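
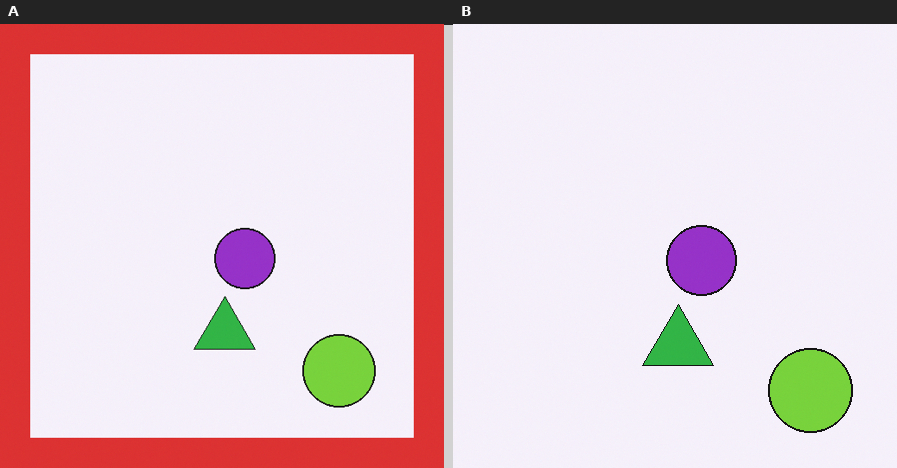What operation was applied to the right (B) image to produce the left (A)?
This is the original image framed with a red border.

A solid red frame runs around the edge of the left (A) image, with the content slightly shrunk inside it.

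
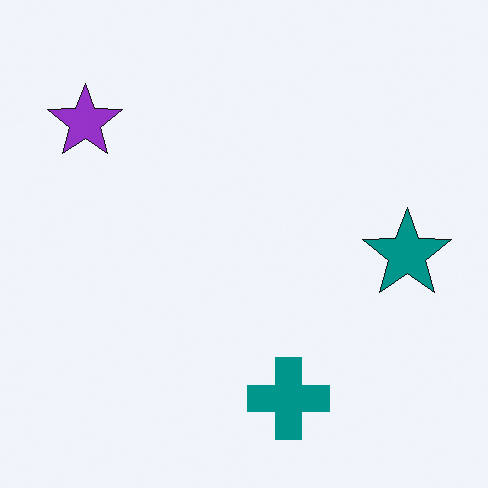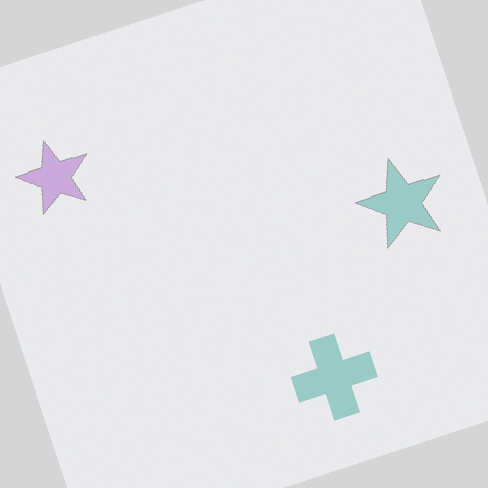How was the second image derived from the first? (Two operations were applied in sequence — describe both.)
The second image is the first rotated counter-clockwise by a moderate amount, then given much lower contrast.

Every shape is tilted by the same angle and the image corners show triangular fill wedges — a whole-image rotation by a non-right angle. Tones are pushed toward mid-grey across the whole image — a global contrast change.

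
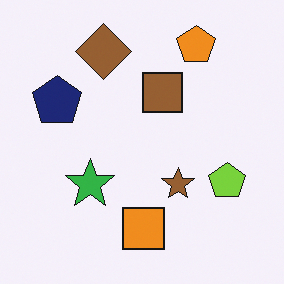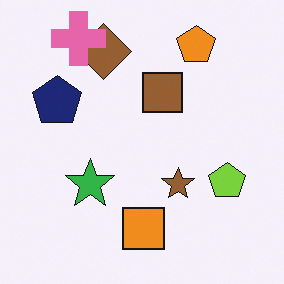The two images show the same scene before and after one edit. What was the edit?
The image was overlaid with an additional pink cross.

A pink cross appears in the second image that is absent from the first.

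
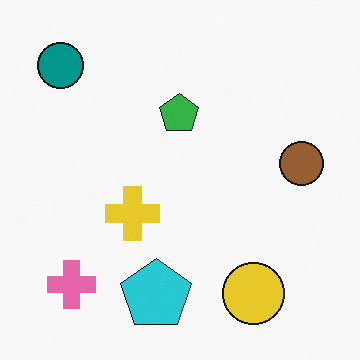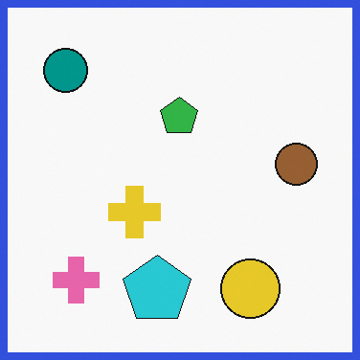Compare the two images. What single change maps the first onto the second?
The transformation is: framed with a blue border.

A solid blue frame runs around the edge of the second image, with the content slightly shrunk inside it.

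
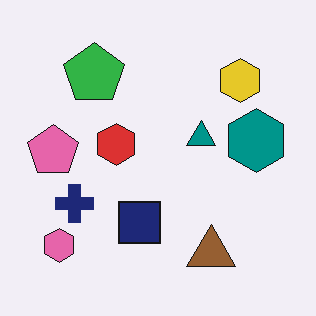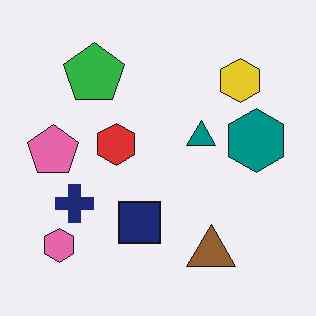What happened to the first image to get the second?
It was given moderate JPEG compression.

Blocky 8×8 compression artifacts appear around shape edges and the flat background shows ringing — characteristic JPEG degradation.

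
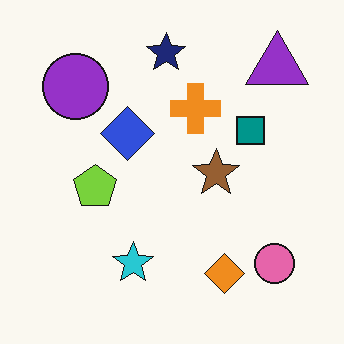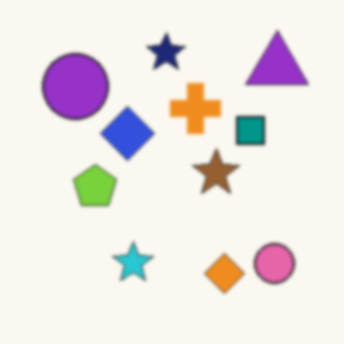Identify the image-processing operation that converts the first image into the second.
It was slightly softened.

Shape edges and outlines are uniformly softened across the whole image.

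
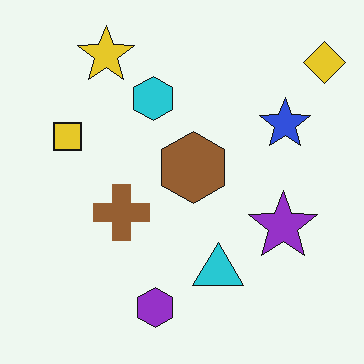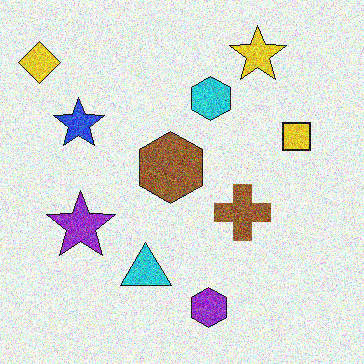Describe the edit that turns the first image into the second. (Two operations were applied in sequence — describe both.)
Degraded with a thick layer of grain, then flipped horizontally (left ↔ right).

Random speckle covers the whole image, including the flat background. The yellow diamond is in the top-right of the first image and the top-left of the second — shapes on opposite sides of the vertical midline have swapped in a mirror flip.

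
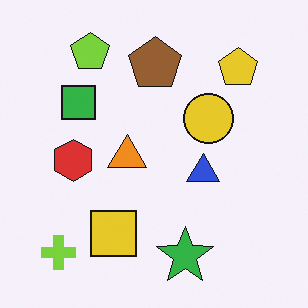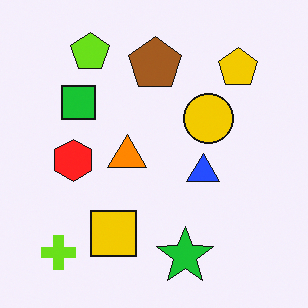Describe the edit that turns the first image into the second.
Slightly oversaturated.

All colors are more vivid — a global saturation change.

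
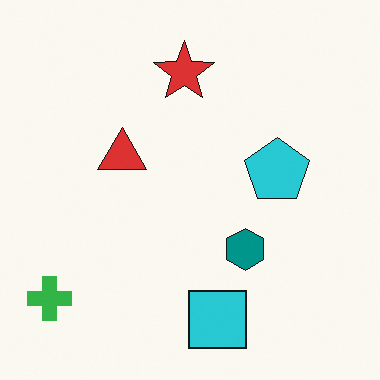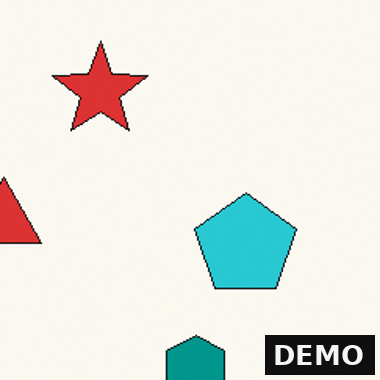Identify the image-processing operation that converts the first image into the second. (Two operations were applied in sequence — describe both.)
This is the original image cropped slightly and scaled back up, then watermarked with the text "DEMO" in the lower-right corner.

The visible shapes are larger and the field of view is narrower; shapes near the original edges may be partly or wholly outside the frame — a crop-and-rescale. A dark label reading "DEMO" appears in the lower-right corner.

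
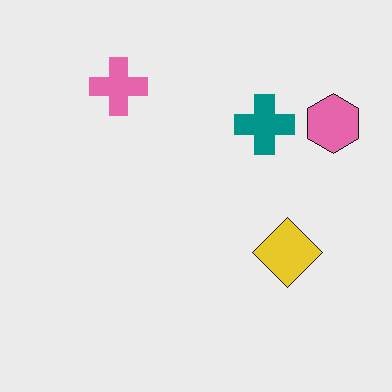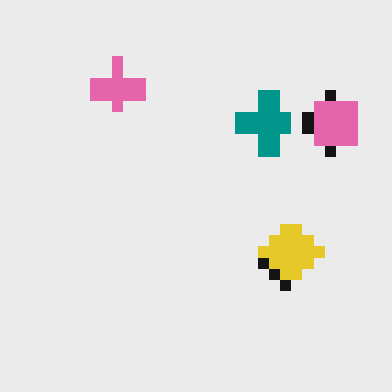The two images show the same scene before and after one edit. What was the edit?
It was heavily pixelated into large blocks.

Shapes are reduced to large square blocks; fine edges and outlines are lost — a downscale-then-upscale (mosaic) effect.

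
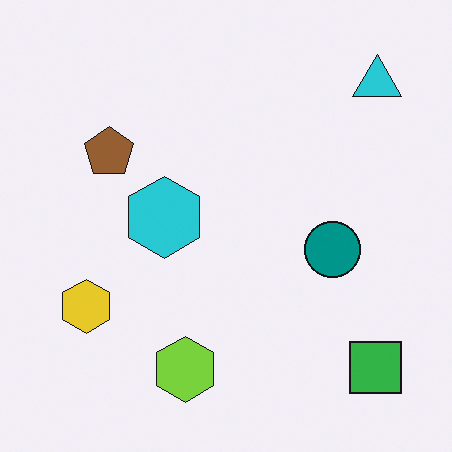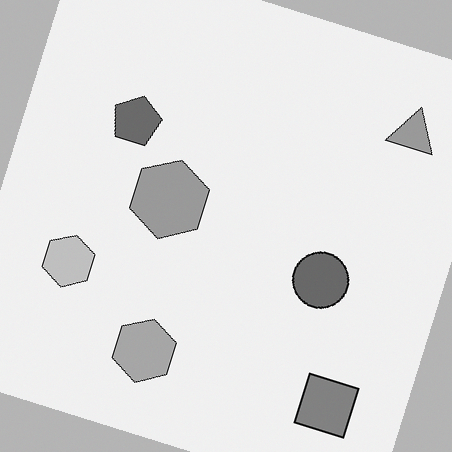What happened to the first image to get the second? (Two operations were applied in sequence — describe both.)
Converted to grayscale, then rotated clockwise by a moderate amount.

All color is removed — every shape is now a shade of grey. Every shape is tilted by the same angle and the image corners show triangular fill wedges — a whole-image rotation by a non-right angle.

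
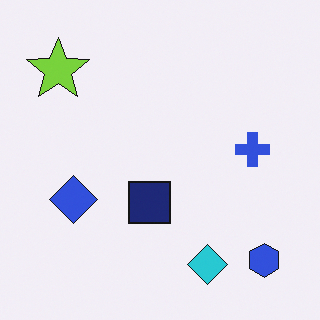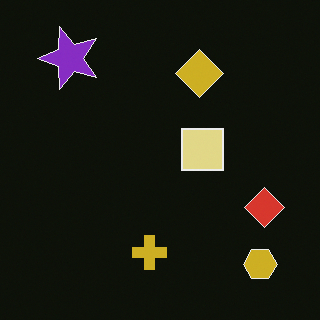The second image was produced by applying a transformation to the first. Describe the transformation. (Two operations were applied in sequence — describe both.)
The image was color-inverted (negative), then transposed (reflected across the top-left ↔ bottom-right diagonal).

The light background has become dark and every shape's color is its complement — a photographic negative. Shapes have swapped their row and column positions — what was in the top-right is now in the bottom-left — a diagonal reflection.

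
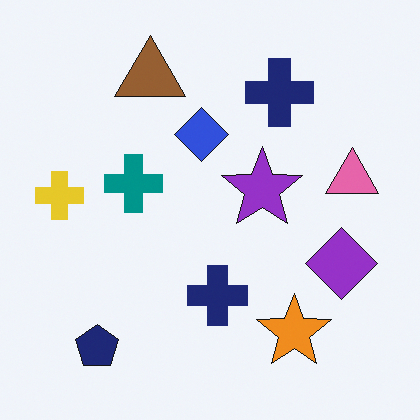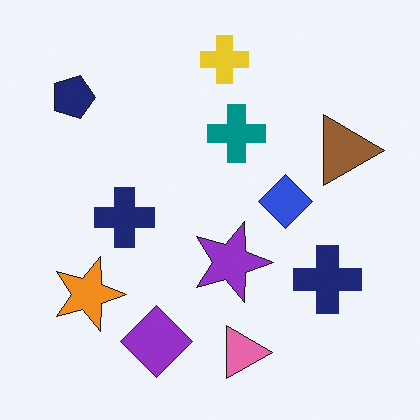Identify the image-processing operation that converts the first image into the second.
The transformation is: rotated 90° clockwise.

The navy pentagon sits in the bottom-left of the first image and the top-left of the second — consistent with a whole-image 90° clockwise rotation.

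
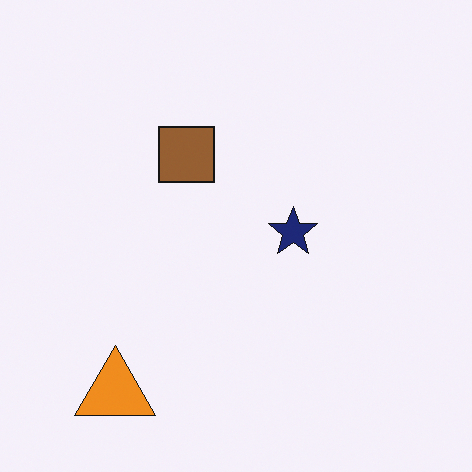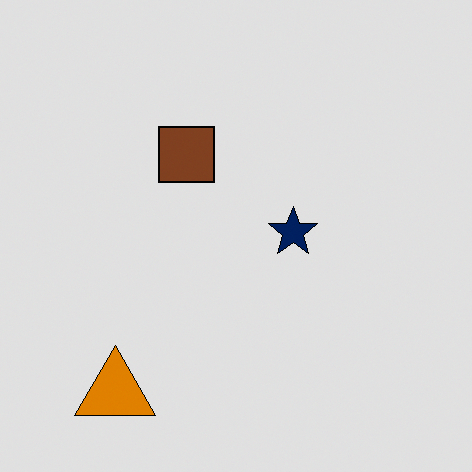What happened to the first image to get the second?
It was moderately posterized.

Each flat color has snapped to a coarser quantized level — most visibly, the near-white background has dropped to a flat grey.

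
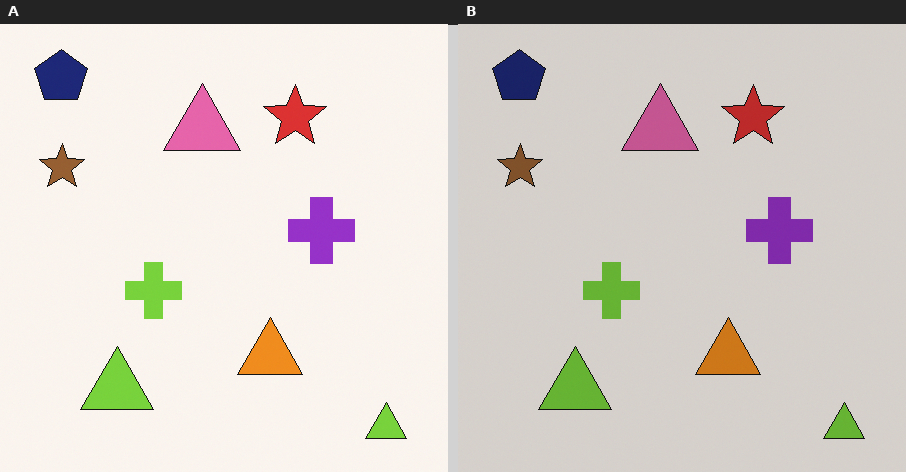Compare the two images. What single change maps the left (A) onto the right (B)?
Darkened a little.

Every pixel — background and shapes alike — is uniformly darkened.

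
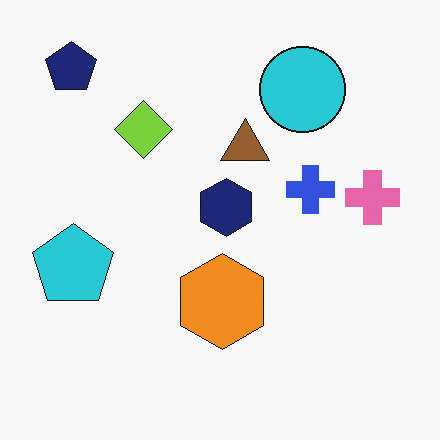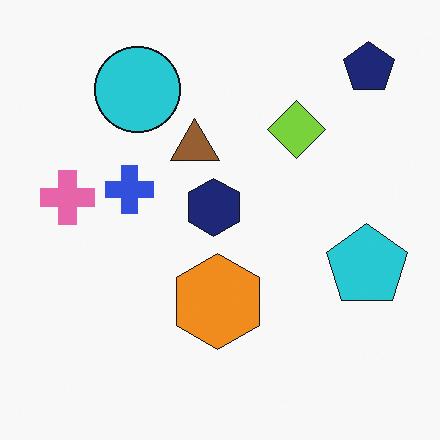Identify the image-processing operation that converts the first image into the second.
The second image is the first flipped horizontally (left ↔ right).

The pink cross is in the right of the first image and the left of the second — shapes on opposite sides of the vertical midline have swapped in a mirror flip.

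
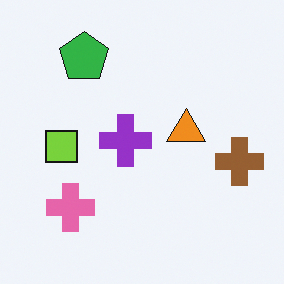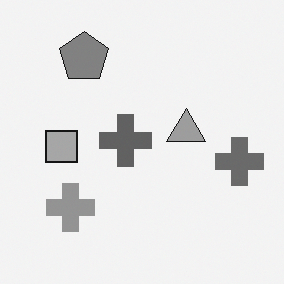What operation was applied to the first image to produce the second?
The second image is the first converted to grayscale.

All color is removed — every shape is now a shade of grey.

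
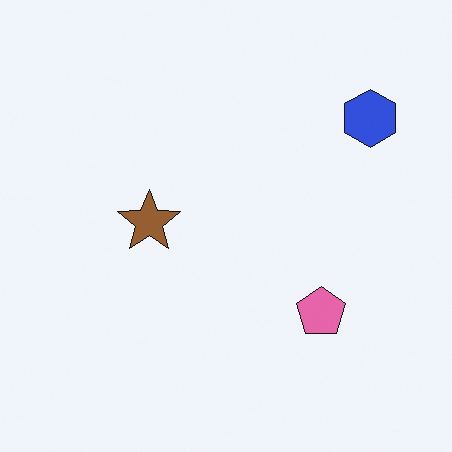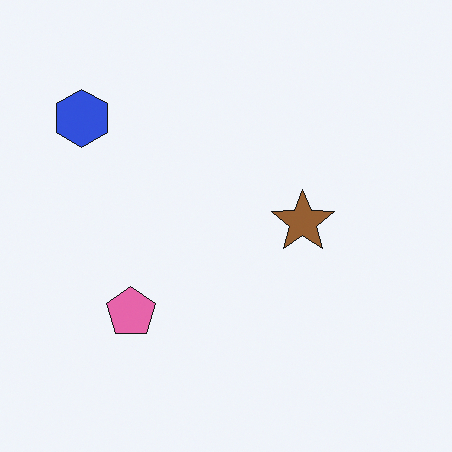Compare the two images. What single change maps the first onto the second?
The transformation is: flipped horizontally (left ↔ right).

The blue hexagon is in the top-right of the first image and the top-left of the second — shapes on opposite sides of the vertical midline have swapped in a mirror flip.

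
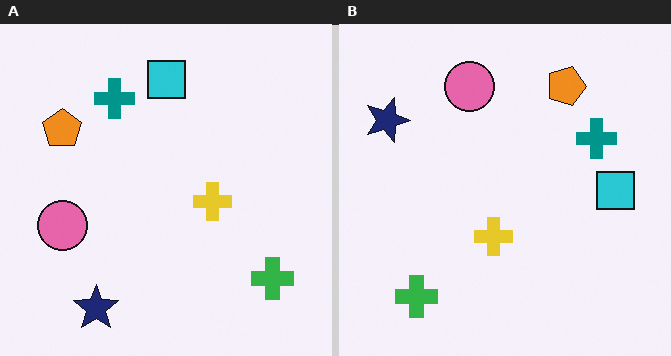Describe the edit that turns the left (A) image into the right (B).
It was rotated 90° clockwise.

The green cross sits in the bottom-right of the left (A) image and the bottom-left of the right (B) — consistent with a whole-image 90° clockwise rotation.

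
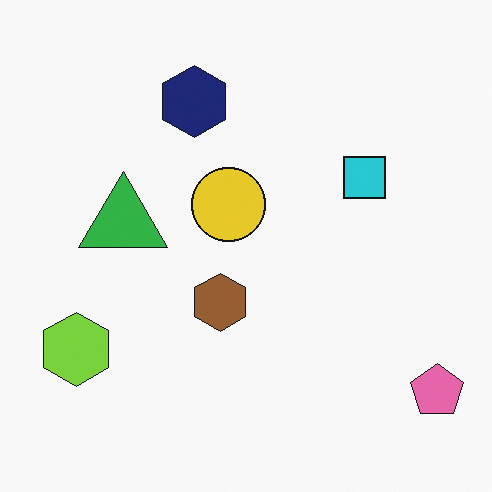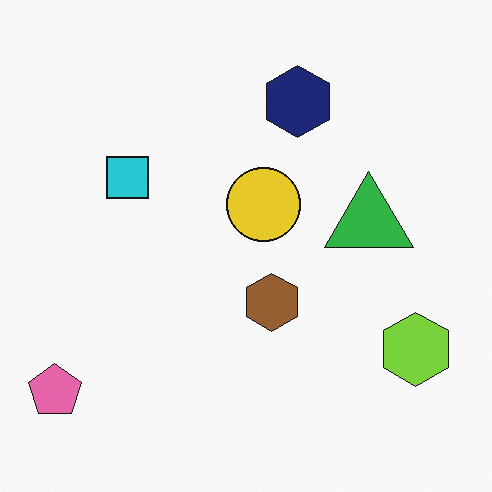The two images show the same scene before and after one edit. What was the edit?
It was flipped horizontally (left ↔ right).

The pink pentagon is in the bottom-right of the first image and the bottom-left of the second — shapes on opposite sides of the vertical midline have swapped in a mirror flip.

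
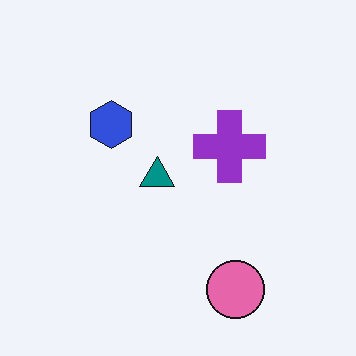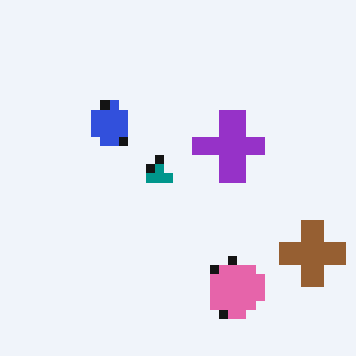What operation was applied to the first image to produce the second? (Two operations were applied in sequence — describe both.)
Coarsely pixelated, then overlaid with an additional brown cross.

Shapes are reduced to large square blocks; fine edges and outlines are lost — a downscale-then-upscale (mosaic) effect. A brown cross appears in the second image that is absent from the first.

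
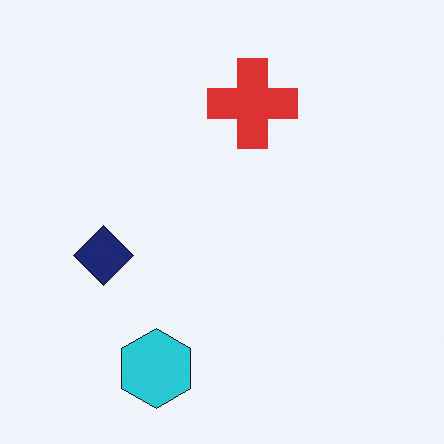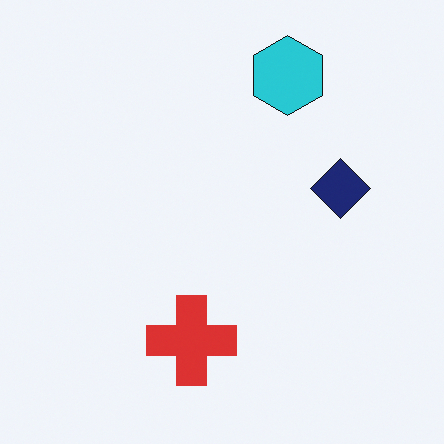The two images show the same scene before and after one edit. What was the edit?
Rotated 180°.

The cyan hexagon sits in the bottom of the first image and the top of the second — consistent with a whole-image 180° rotation.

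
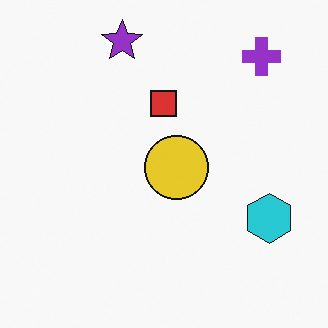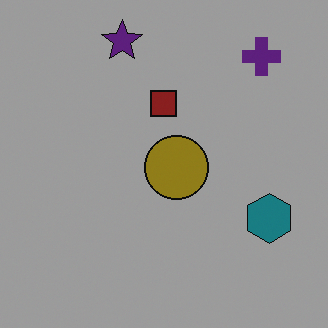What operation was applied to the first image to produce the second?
It was darkened a lot.

Every pixel — background and shapes alike — is uniformly darkened.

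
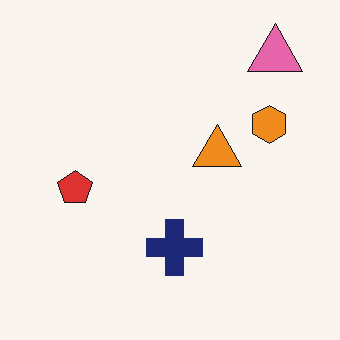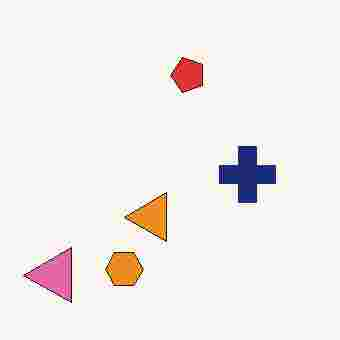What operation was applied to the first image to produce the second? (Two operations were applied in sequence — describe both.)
The image was transposed (reflected across the top-left ↔ bottom-right diagonal), then degraded with heavy JPEG compression.

Shapes have swapped their row and column positions — what was in the top-right is now in the bottom-left — a diagonal reflection. Blocky 8×8 compression artifacts appear around shape edges and the flat background shows ringing — characteristic JPEG degradation.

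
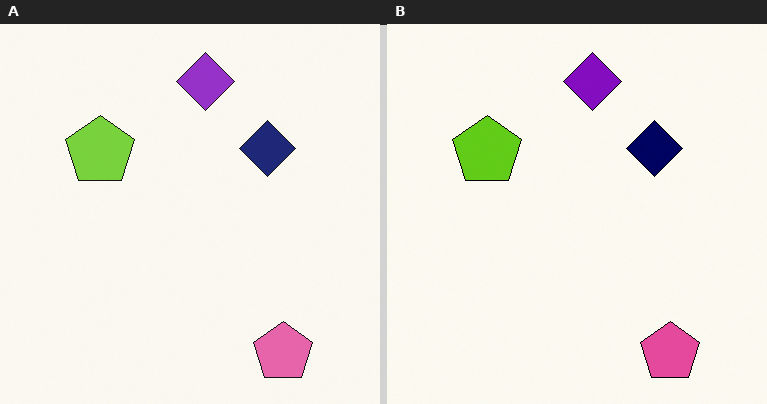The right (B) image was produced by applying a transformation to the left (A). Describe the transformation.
This is the original image given slightly increased contrast.

Tones are pushed away from mid-grey across the whole image — a global contrast change.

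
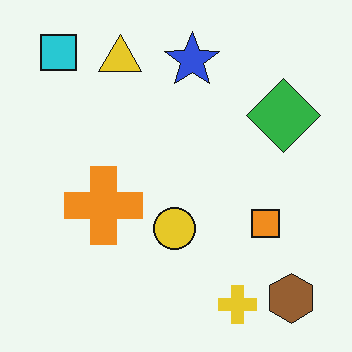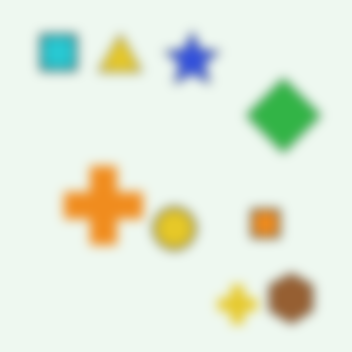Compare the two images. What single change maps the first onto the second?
The image was heavily blurred.

Shape edges and outlines are uniformly softened across the whole image.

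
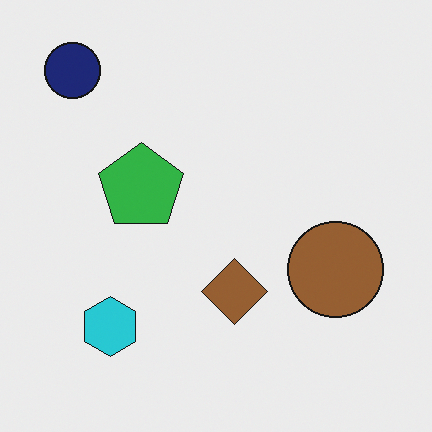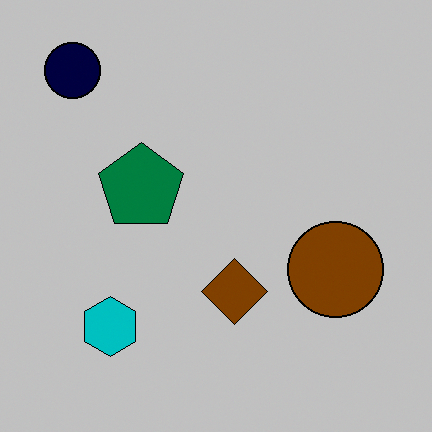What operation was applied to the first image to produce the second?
Aggressively posterized.

Each flat color has snapped to a coarser quantized level — most visibly, the near-white background has dropped to a flat grey.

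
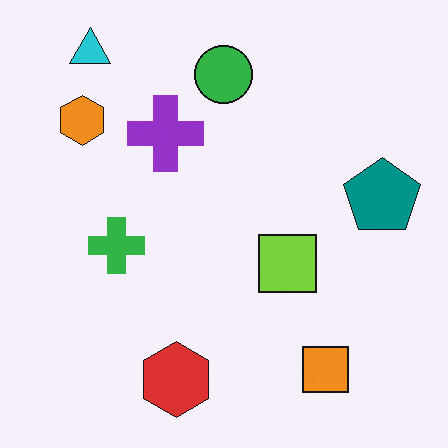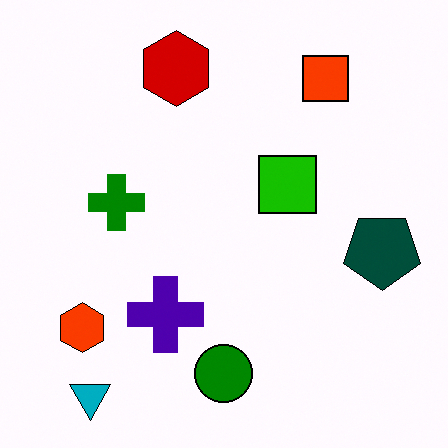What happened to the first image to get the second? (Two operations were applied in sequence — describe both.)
This is the original image boosted in contrast, then flipped vertically (top ↔ bottom).

Tones are pushed away from mid-grey across the whole image — a global contrast change. The cyan triangle is in the top-left of the first image and the bottom-left of the second — shapes on opposite sides of the horizontal midline have swapped in a mirror flip.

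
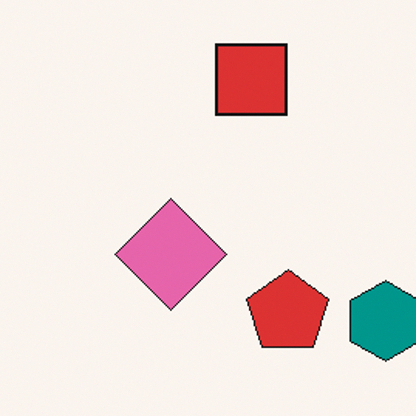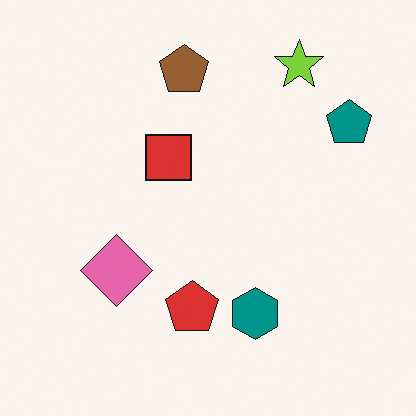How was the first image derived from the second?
This is the original image cropped to a modestly smaller region and rescaled.

The visible shapes are larger and the field of view is narrower; shapes near the original edges may be partly or wholly outside the frame — a crop-and-rescale.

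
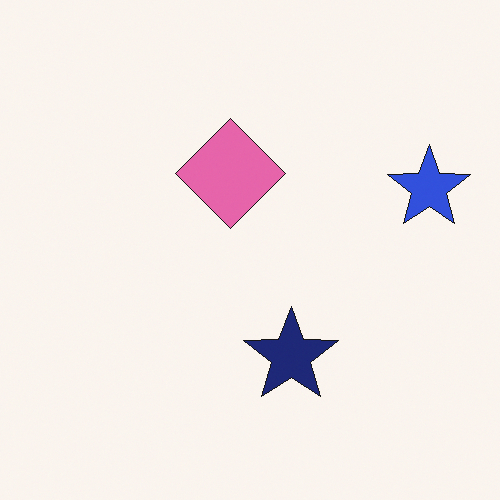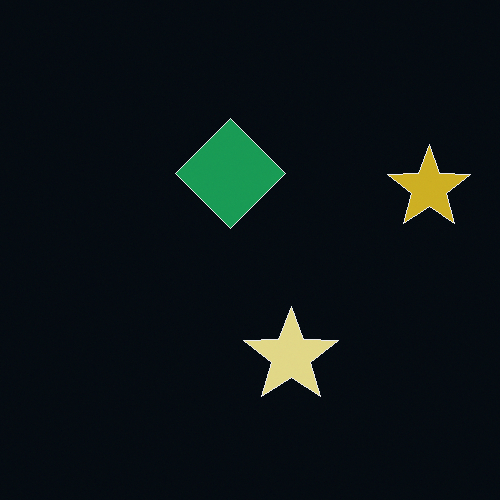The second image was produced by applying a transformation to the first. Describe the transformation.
The transformation is: color-inverted (negative).

The light background has become dark and every shape's color is its complement — a photographic negative.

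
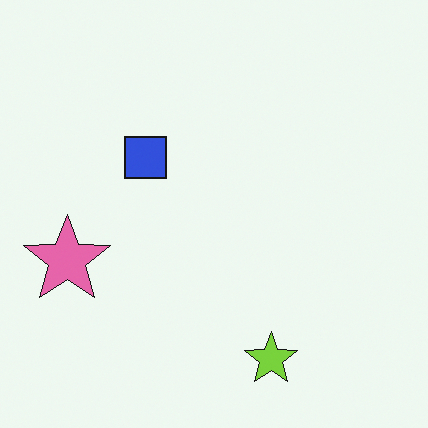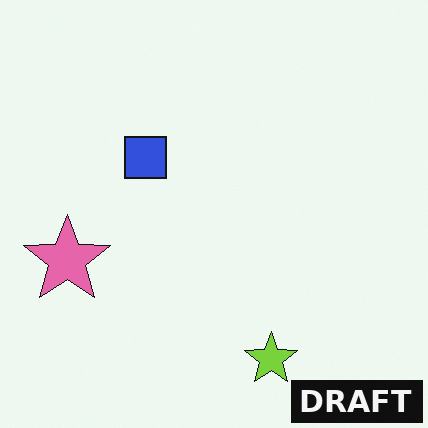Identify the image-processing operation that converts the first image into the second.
This is the original image watermarked with the text "DRAFT" in the lower-right corner.

A dark label reading "DRAFT" appears in the lower-right corner.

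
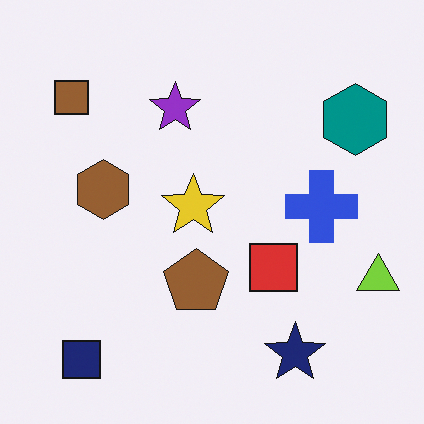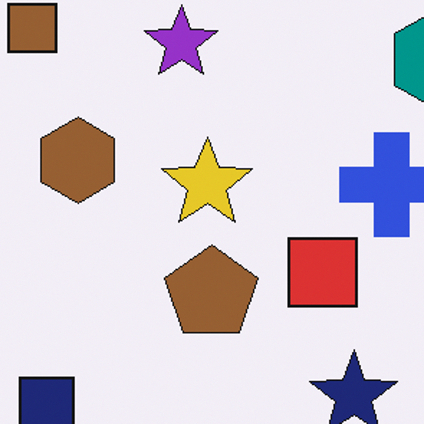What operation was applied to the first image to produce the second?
The image was cropped slightly and scaled back up.

The visible shapes are larger and the field of view is narrower; shapes near the original edges may be partly or wholly outside the frame — a crop-and-rescale.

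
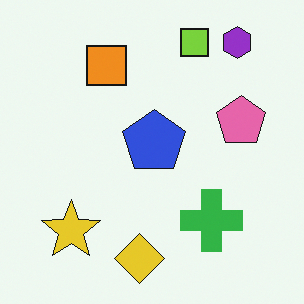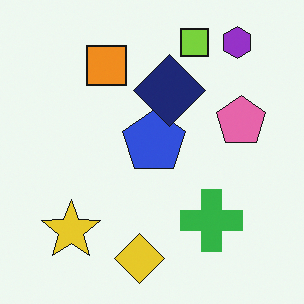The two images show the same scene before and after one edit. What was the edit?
The second image is the first overlaid with an additional navy diamond.

A navy diamond appears in the second image that is absent from the first.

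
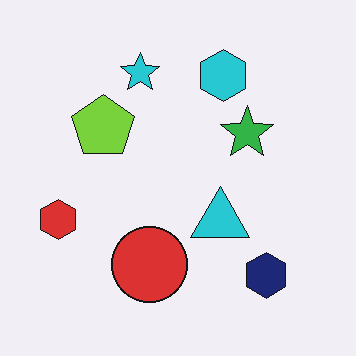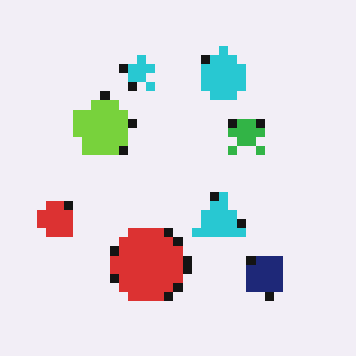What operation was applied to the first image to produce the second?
The second image is the first coarsely pixelated.

Shapes are reduced to large square blocks; fine edges and outlines are lost — a downscale-then-upscale (mosaic) effect.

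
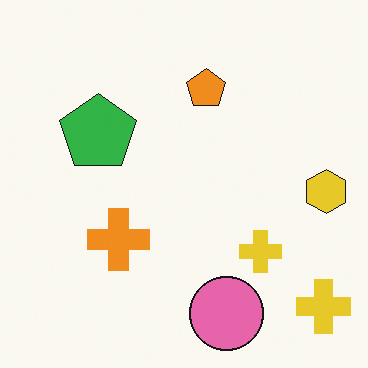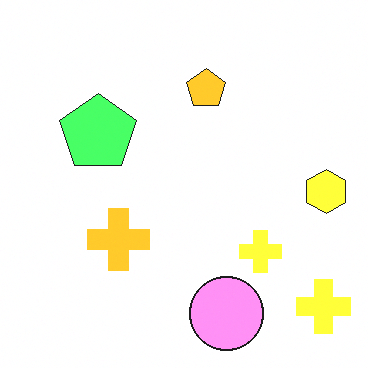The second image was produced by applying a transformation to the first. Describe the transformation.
The second image is the first substantially brightened.

Every pixel — background and shapes alike — is uniformly brightened.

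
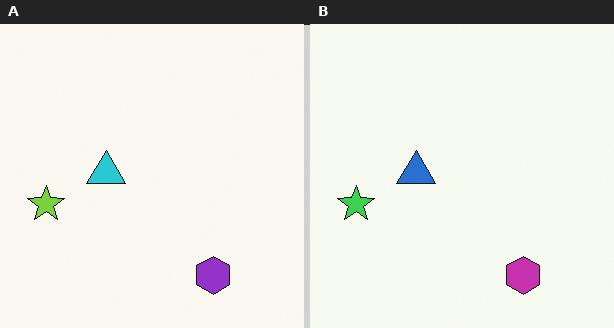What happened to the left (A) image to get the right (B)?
The image was hue-shifted slightly.

Every shape's color has rotated by the same amount around the hue wheel — a uniform hue shift.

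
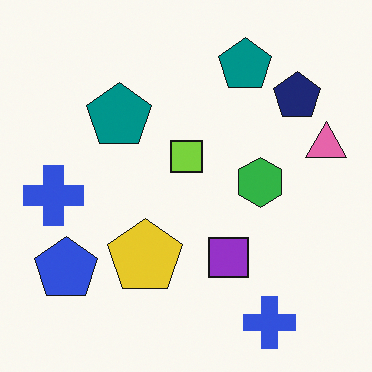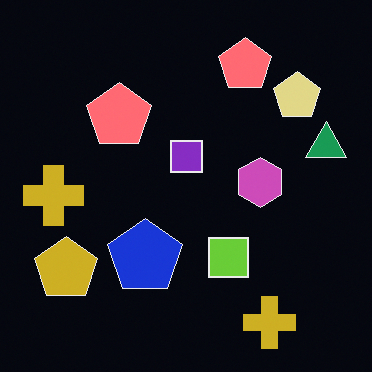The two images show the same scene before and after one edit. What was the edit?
It was color-inverted (negative).

The light background has become dark and every shape's color is its complement — a photographic negative.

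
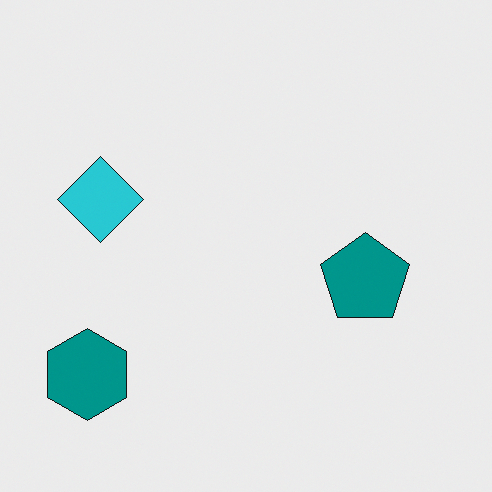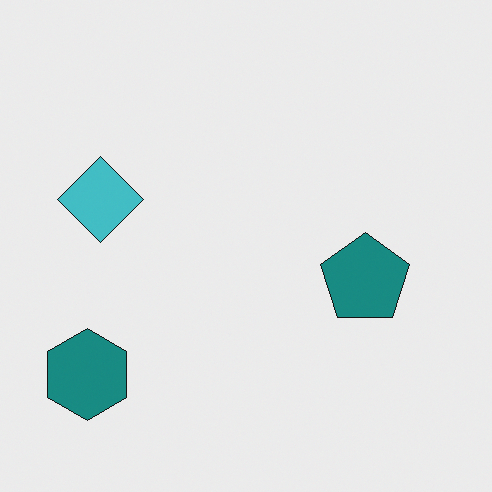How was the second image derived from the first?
This is the original image slightly desaturated.

All colors are more muted and greyish — a global saturation change.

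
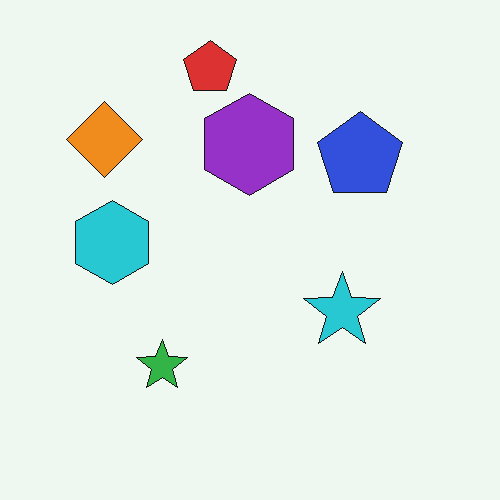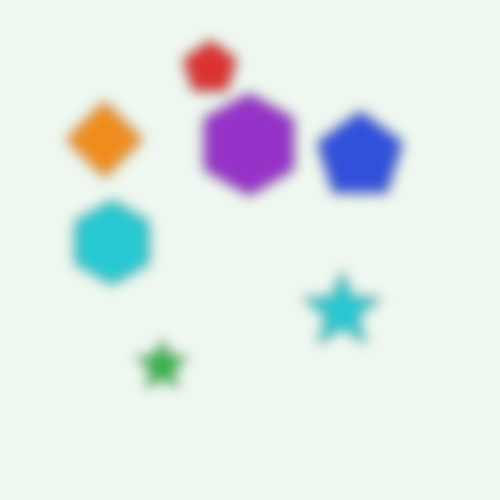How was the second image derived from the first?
It was strongly gaussian-blurred.

Shape edges and outlines are uniformly softened across the whole image.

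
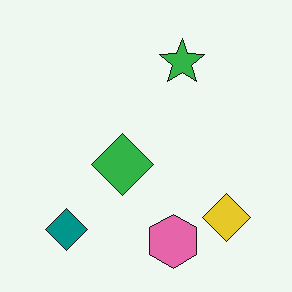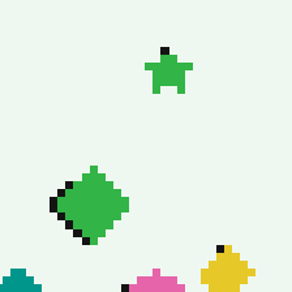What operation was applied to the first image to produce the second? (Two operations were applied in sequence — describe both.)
This is the original image moderately pixelated, then cropped to a modestly smaller region and rescaled.

Shapes are reduced to large square blocks; fine edges and outlines are lost — a downscale-then-upscale (mosaic) effect. The visible shapes are larger and the field of view is narrower; shapes near the original edges may be partly or wholly outside the frame — a crop-and-rescale.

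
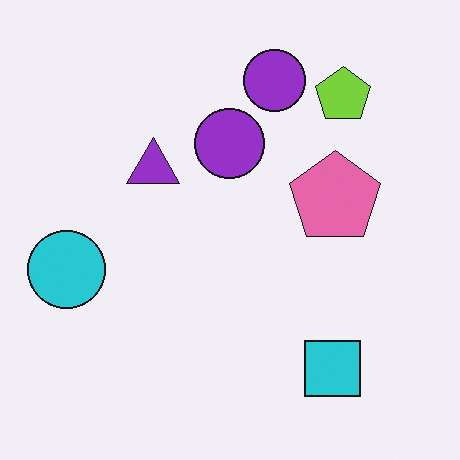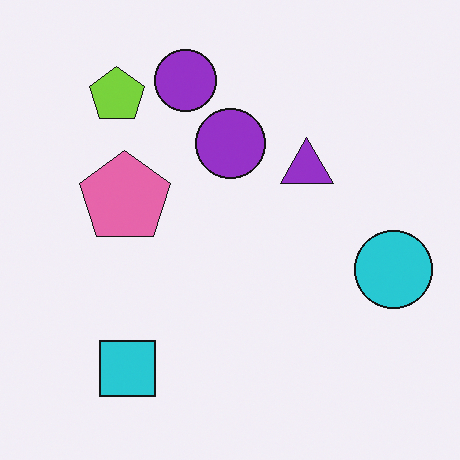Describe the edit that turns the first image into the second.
The transformation is: flipped horizontally (left ↔ right).

The cyan circle is in the left of the first image and the right of the second — shapes on opposite sides of the vertical midline have swapped in a mirror flip.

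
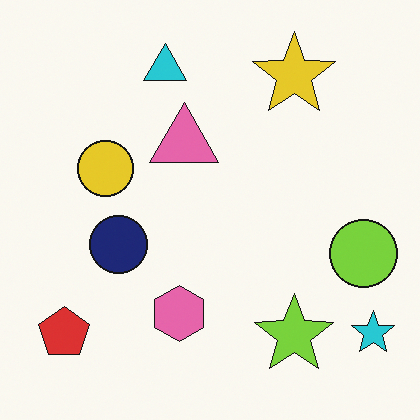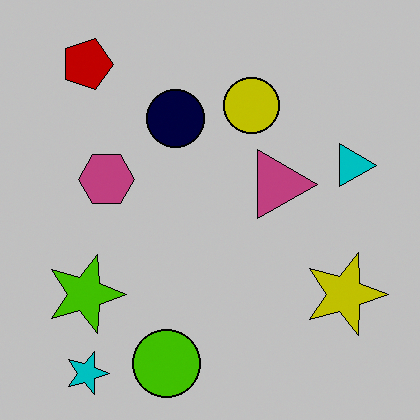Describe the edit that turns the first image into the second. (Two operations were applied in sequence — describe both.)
This is the original image rotated 90° clockwise, then aggressively posterized.

The cyan star sits in the bottom-right of the first image and the bottom-left of the second — consistent with a whole-image 90° clockwise rotation. Each flat color has snapped to a coarser quantized level — most visibly, the near-white background has dropped to a flat grey.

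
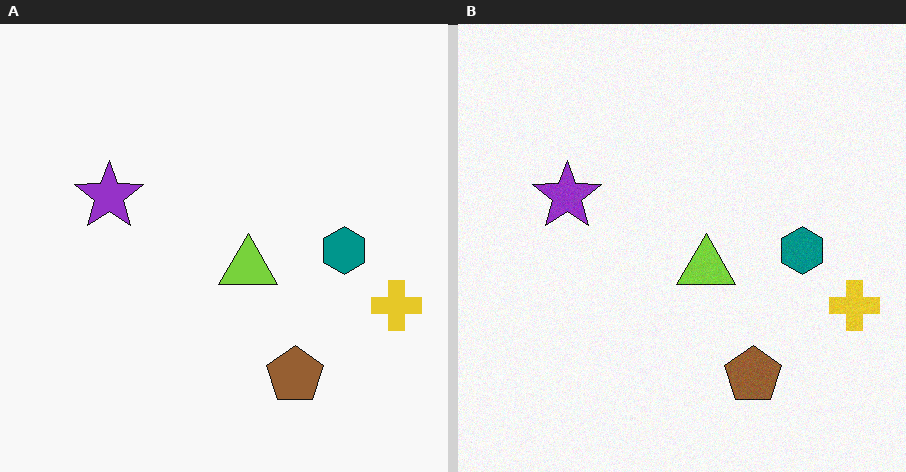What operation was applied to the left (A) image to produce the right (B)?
Degraded with light additive noise.

Random speckle covers the whole image, including the flat background.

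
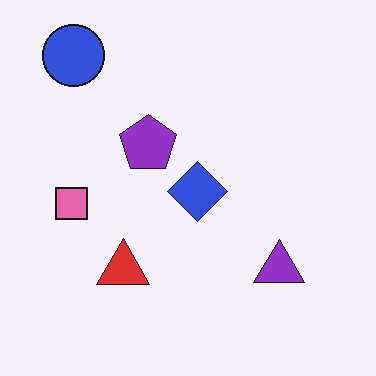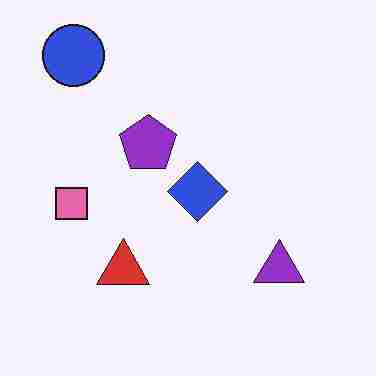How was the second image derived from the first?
The second image is the first degraded with heavy JPEG compression.

Blocky 8×8 compression artifacts appear around shape edges and the flat background shows ringing — characteristic JPEG degradation.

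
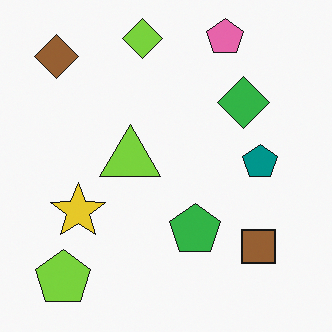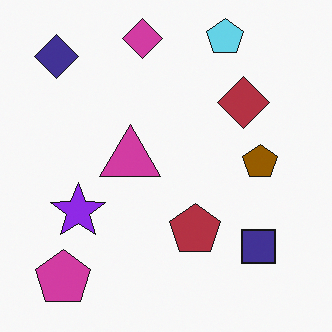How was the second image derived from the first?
The second image is the first hue-shifted through roughly half the color wheel.

Every shape's color has rotated by the same amount around the hue wheel — a uniform hue shift.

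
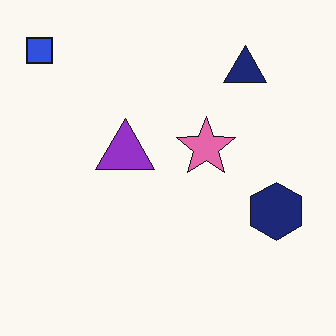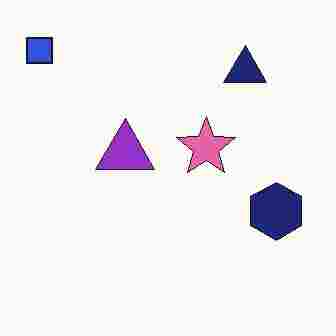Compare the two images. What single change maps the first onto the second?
The transformation is: degraded with heavy JPEG compression.

Blocky 8×8 compression artifacts appear around shape edges and the flat background shows ringing — characteristic JPEG degradation.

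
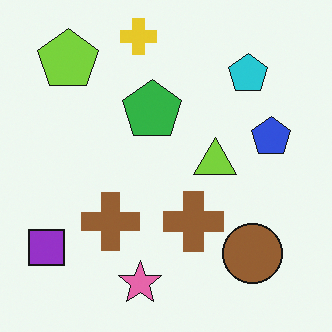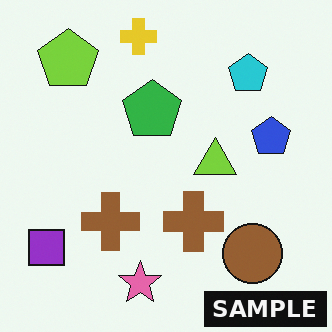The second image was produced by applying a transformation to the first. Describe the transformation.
This is the original image watermarked with the text "SAMPLE" in the lower-right corner.

A dark label reading "SAMPLE" appears in the lower-right corner.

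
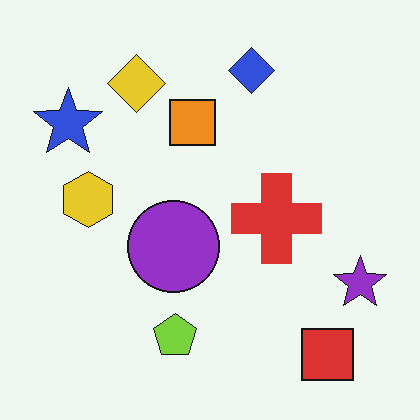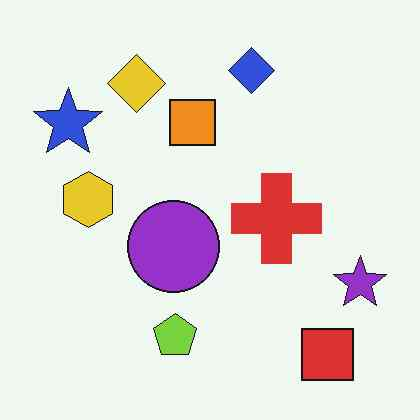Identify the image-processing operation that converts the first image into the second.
The image was given moderate JPEG compression.

Blocky 8×8 compression artifacts appear around shape edges and the flat background shows ringing — characteristic JPEG degradation.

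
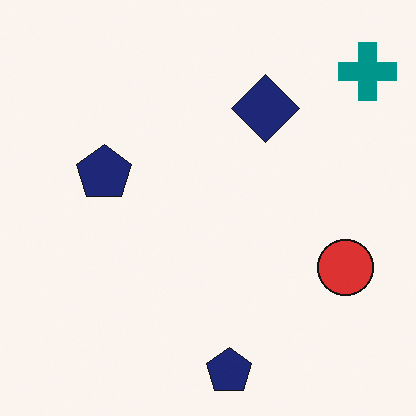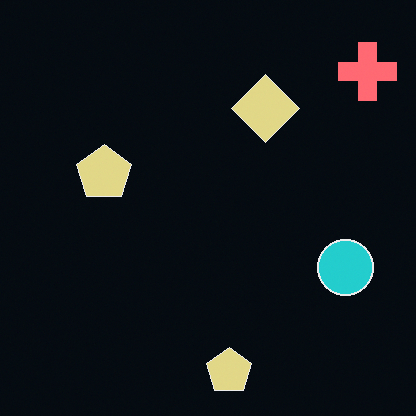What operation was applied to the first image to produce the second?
Color-inverted (negative).

The light background has become dark and every shape's color is its complement — a photographic negative.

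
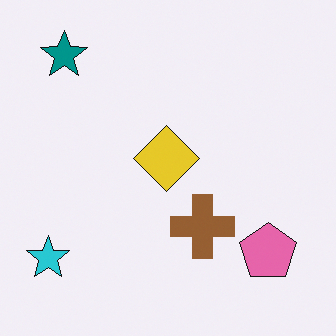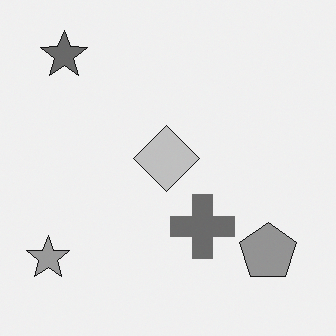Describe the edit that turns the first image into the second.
It was converted to grayscale.

All color is removed — every shape is now a shade of grey.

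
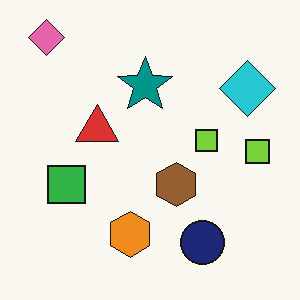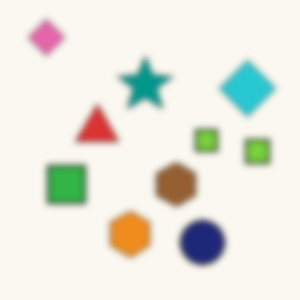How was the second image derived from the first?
The image was moderately blurred.

Shape edges and outlines are uniformly softened across the whole image.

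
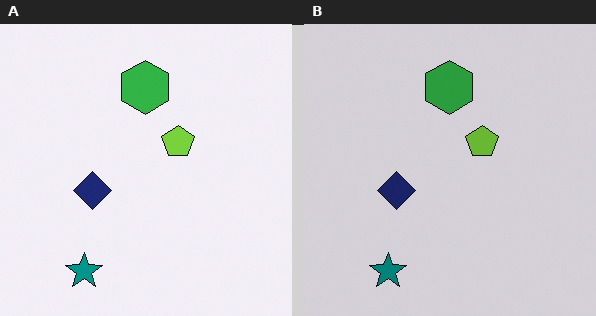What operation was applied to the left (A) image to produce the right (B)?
Slightly darkened.

Every pixel — background and shapes alike — is uniformly darkened.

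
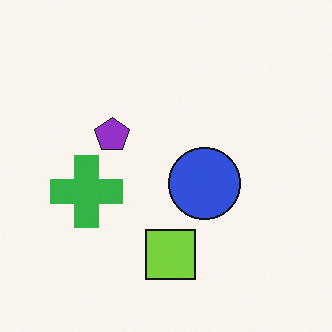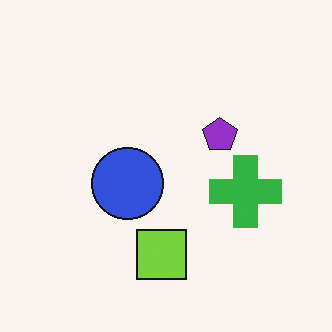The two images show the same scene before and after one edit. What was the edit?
It was flipped horizontally (left ↔ right).

The green cross is in the left of the first image and the right of the second — shapes on opposite sides of the vertical midline have swapped in a mirror flip.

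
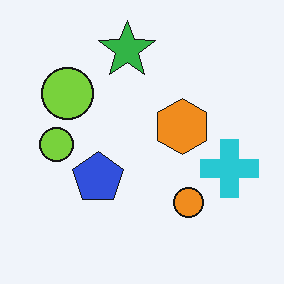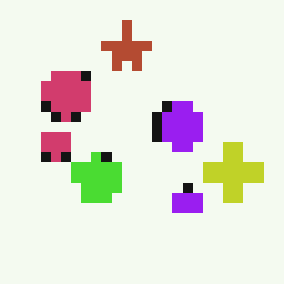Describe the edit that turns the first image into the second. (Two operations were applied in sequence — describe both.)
The image was hue-shifted through roughly half the color wheel, then heavily pixelated into large blocks.

Every shape's color has rotated by the same amount around the hue wheel — a uniform hue shift. Shapes are reduced to large square blocks; fine edges and outlines are lost — a downscale-then-upscale (mosaic) effect.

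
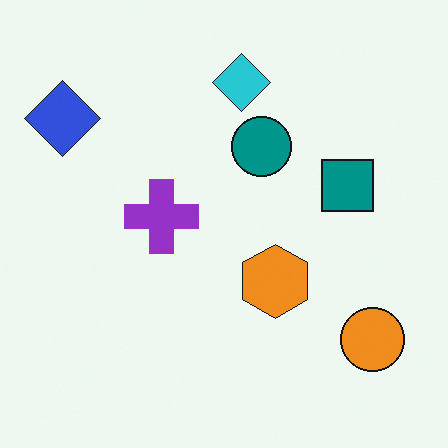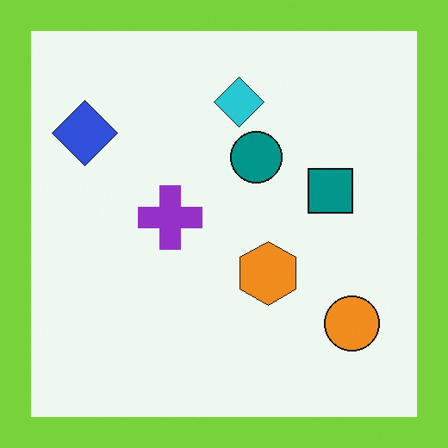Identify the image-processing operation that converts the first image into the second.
Framed with a lime border.

A solid lime frame runs around the edge of the second image, with the content slightly shrunk inside it.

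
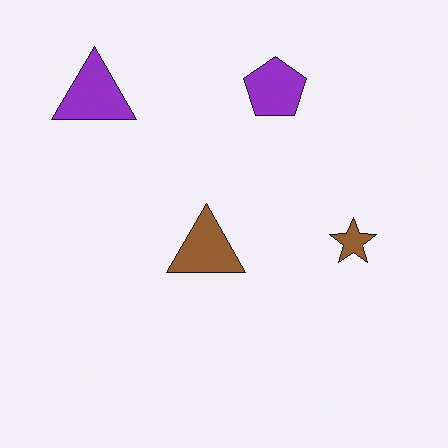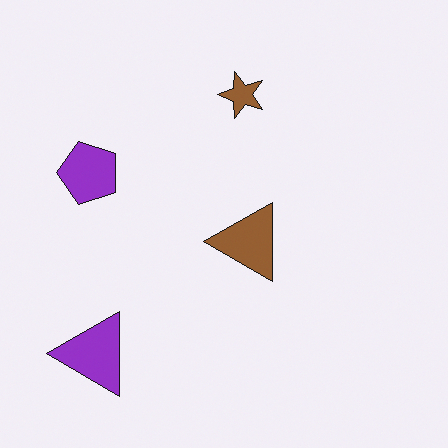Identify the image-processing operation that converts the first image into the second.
Rotated 90° counter-clockwise.

The purple triangle sits in the top-left of the first image and the bottom-left of the second — consistent with a whole-image 90° counter-clockwise rotation.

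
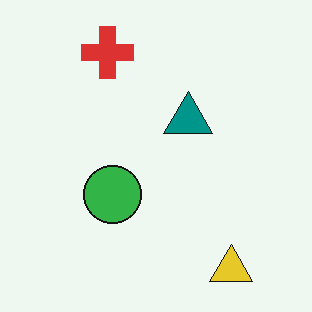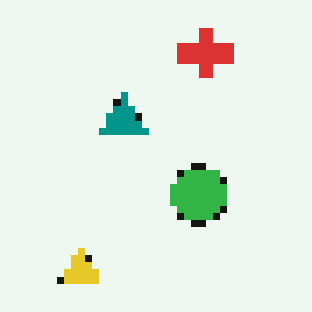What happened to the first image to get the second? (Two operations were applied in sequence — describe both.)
The transformation is: flipped horizontally (left ↔ right), then pixelated into visible square blocks.

The yellow triangle is in the bottom-right of the first image and the bottom-left of the second — shapes on opposite sides of the vertical midline have swapped in a mirror flip. Shapes are reduced to large square blocks; fine edges and outlines are lost — a downscale-then-upscale (mosaic) effect.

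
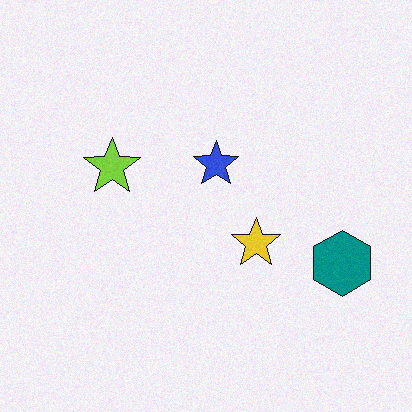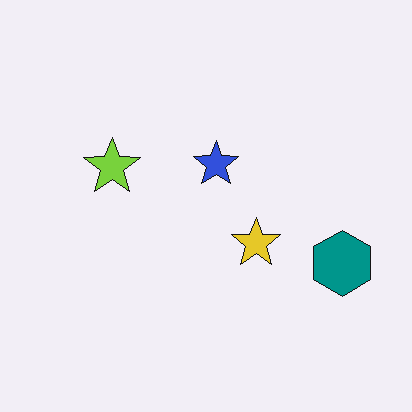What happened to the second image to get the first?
It was degraded with subtle gaussian noise.

Random speckle covers the whole image, including the flat background.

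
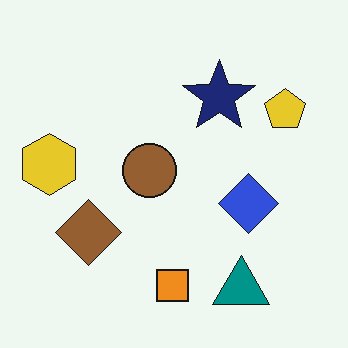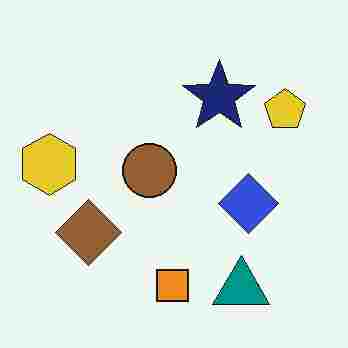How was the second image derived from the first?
Degraded with heavy JPEG compression.

Blocky 8×8 compression artifacts appear around shape edges and the flat background shows ringing — characteristic JPEG degradation.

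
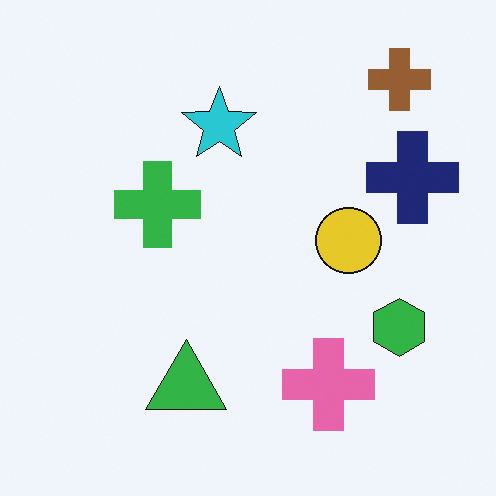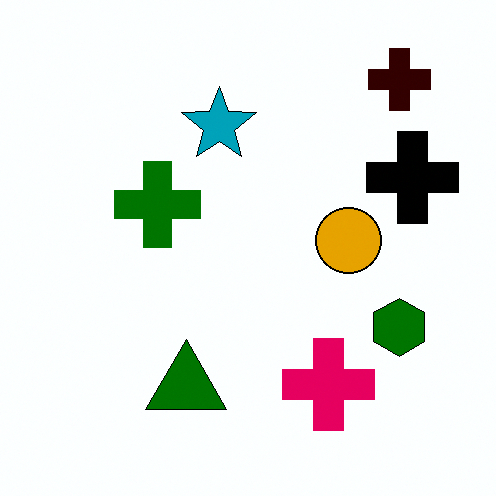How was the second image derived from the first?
This is the original image given much higher contrast.

Tones are pushed away from mid-grey across the whole image — a global contrast change.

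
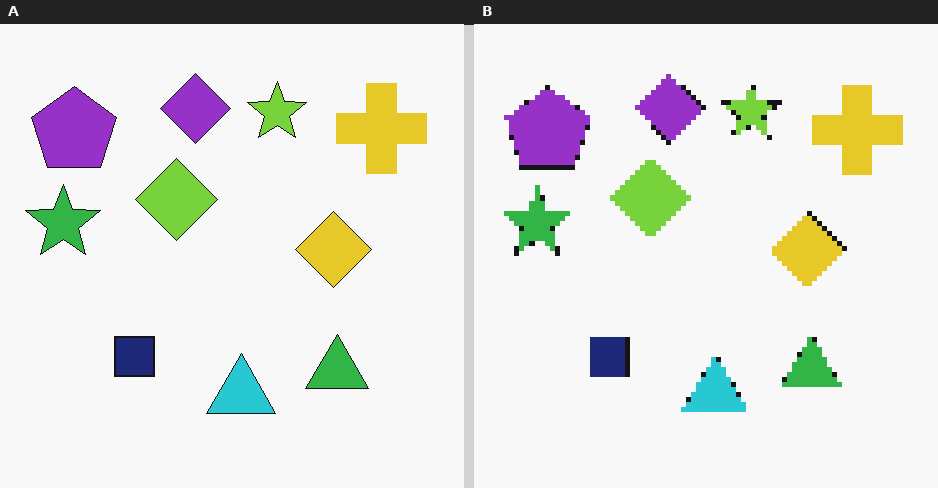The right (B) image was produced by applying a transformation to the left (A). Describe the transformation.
The image was mildly pixelated.

Shapes are reduced to large square blocks; fine edges and outlines are lost — a downscale-then-upscale (mosaic) effect.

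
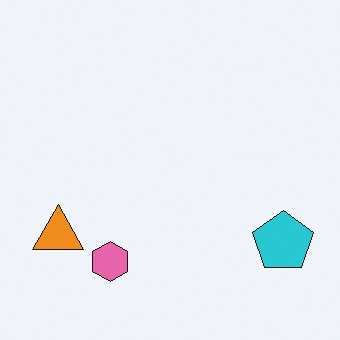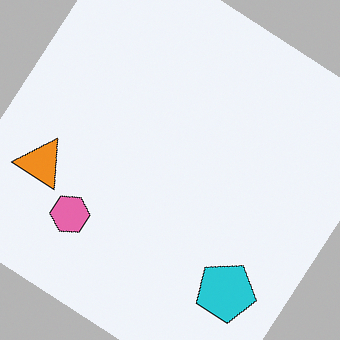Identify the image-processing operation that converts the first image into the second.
This is the original image rotated clockwise by a large amount — several tens of degrees.

Every shape is tilted by the same angle and the image corners show triangular fill wedges — a whole-image rotation by a non-right angle.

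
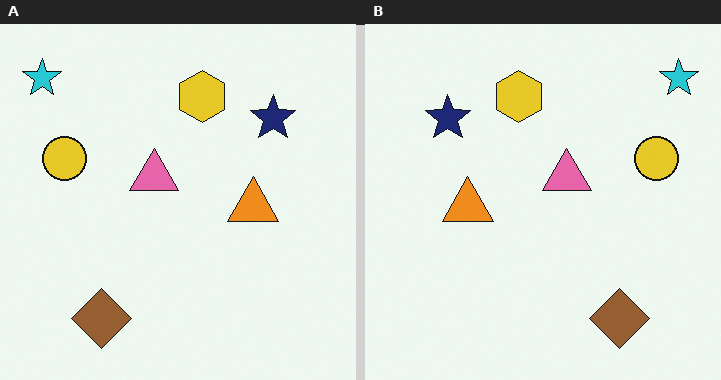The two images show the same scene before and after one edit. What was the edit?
Flipped horizontally (left ↔ right).

The cyan star is in the top-left of the left (A) image and the top-right of the right (B) — shapes on opposite sides of the vertical midline have swapped in a mirror flip.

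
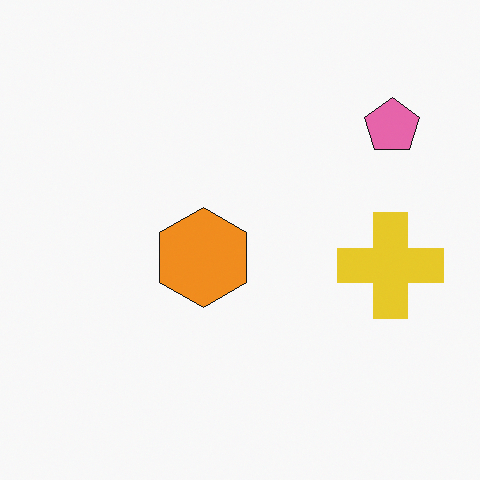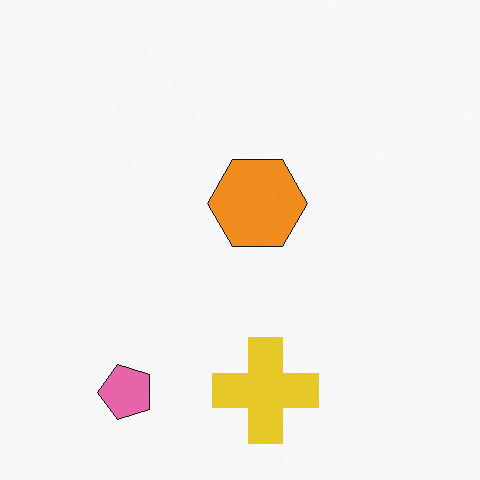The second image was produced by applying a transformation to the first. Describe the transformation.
The transformation is: transposed (reflected across the top-left ↔ bottom-right diagonal).

Shapes have swapped their row and column positions — what was in the top-right is now in the bottom-left — a diagonal reflection.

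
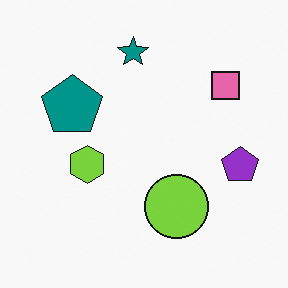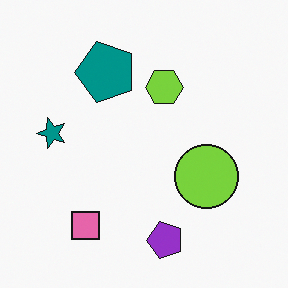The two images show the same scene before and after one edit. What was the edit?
The second image is the first transposed (reflected across the top-left ↔ bottom-right diagonal).

Shapes have swapped their row and column positions — what was in the top-right is now in the bottom-left — a diagonal reflection.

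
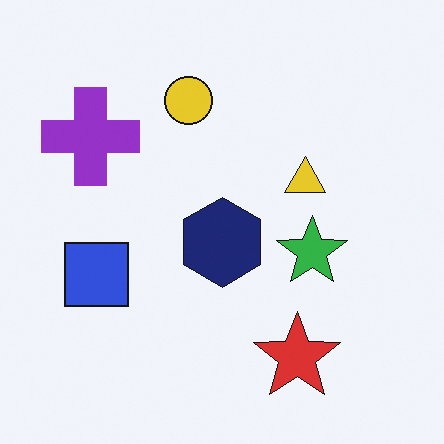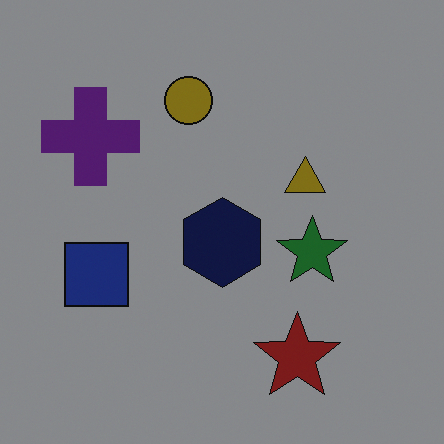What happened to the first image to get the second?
The image was darkened a lot.

Every pixel — background and shapes alike — is uniformly darkened.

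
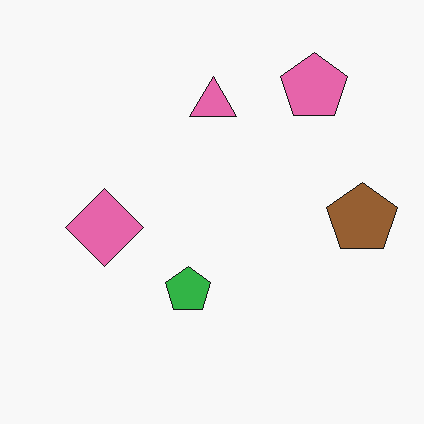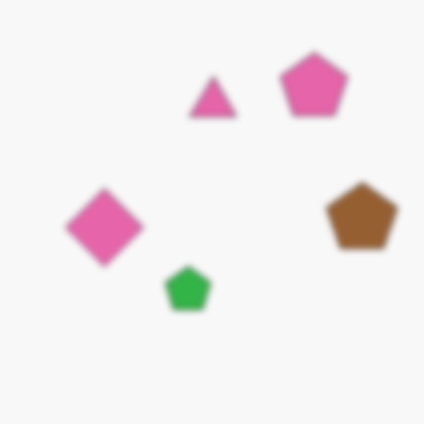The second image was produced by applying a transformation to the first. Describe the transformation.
Noticeably gaussian-blurred.

Shape edges and outlines are uniformly softened across the whole image.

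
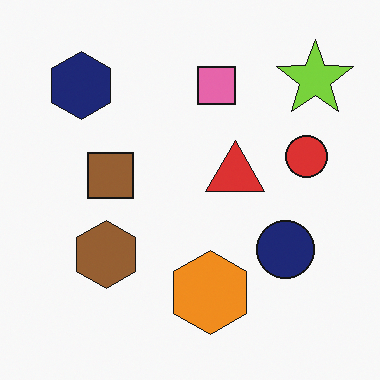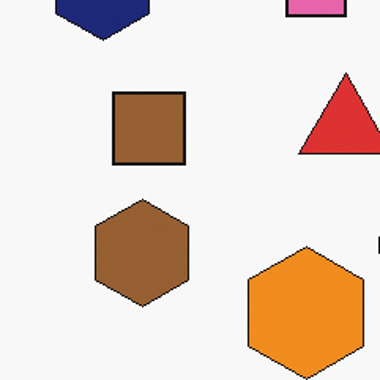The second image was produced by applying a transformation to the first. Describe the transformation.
This is the original image cropped to a modestly smaller region and rescaled.

The visible shapes are larger and the field of view is narrower; shapes near the original edges may be partly or wholly outside the frame — a crop-and-rescale.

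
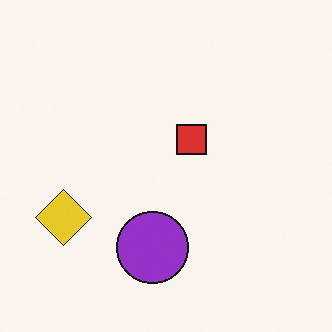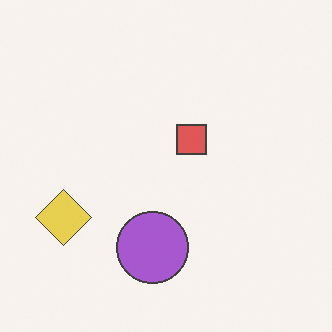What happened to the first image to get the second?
This is the original image given slightly reduced contrast.

Tones are pushed toward mid-grey across the whole image — a global contrast change.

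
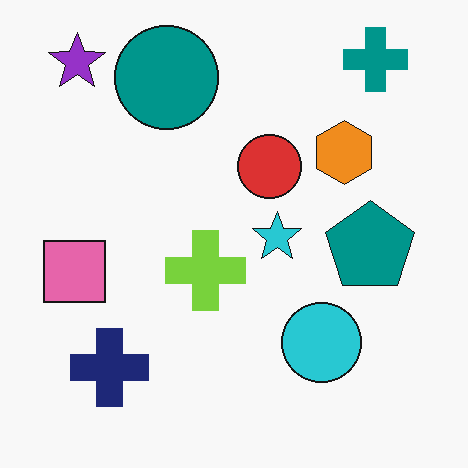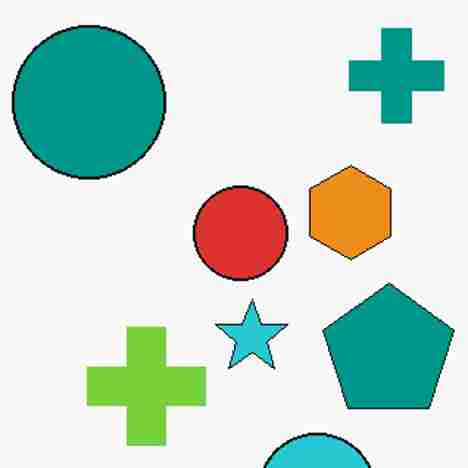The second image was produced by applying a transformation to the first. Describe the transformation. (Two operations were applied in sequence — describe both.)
The transformation is: cropped to a modestly smaller region and rescaled, then heavily JPEG-compressed with obvious blocking artifacts.

The visible shapes are larger and the field of view is narrower; shapes near the original edges may be partly or wholly outside the frame — a crop-and-rescale. Blocky 8×8 compression artifacts appear around shape edges and the flat background shows ringing — characteristic JPEG degradation.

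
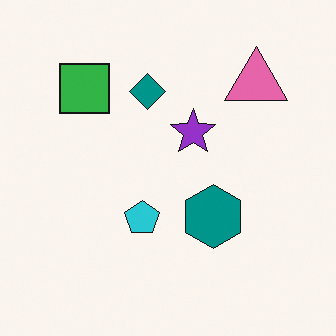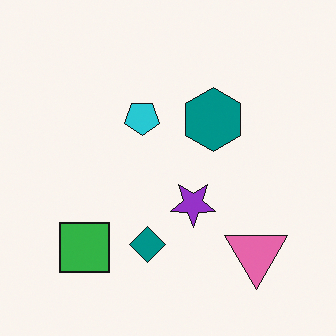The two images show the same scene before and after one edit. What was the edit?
This is the original image flipped vertically (top ↔ bottom).

The pink triangle is in the top-right of the first image and the bottom-right of the second — shapes on opposite sides of the horizontal midline have swapped in a mirror flip.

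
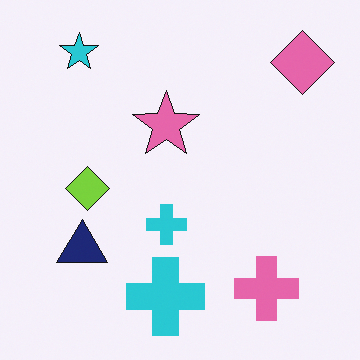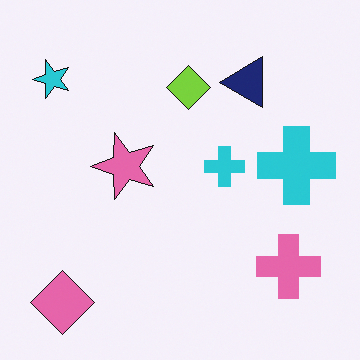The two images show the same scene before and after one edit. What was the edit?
This is the original image transposed (reflected across the top-left ↔ bottom-right diagonal).

Shapes have swapped their row and column positions — what was in the top-right is now in the bottom-left — a diagonal reflection.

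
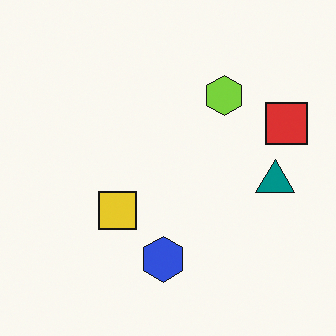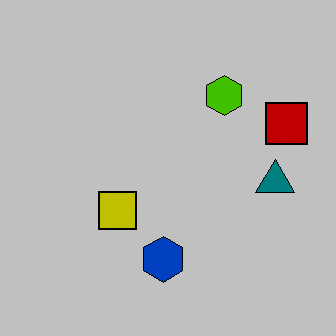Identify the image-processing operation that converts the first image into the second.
It was aggressively posterized.

Each flat color has snapped to a coarser quantized level — most visibly, the near-white background has dropped to a flat grey.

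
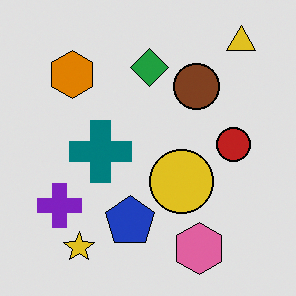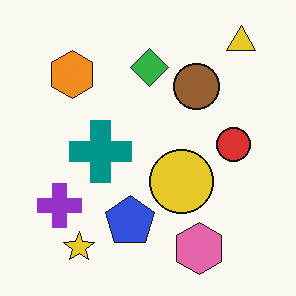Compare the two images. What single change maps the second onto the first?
This is the original image moderately posterized.

Each flat color has snapped to a coarser quantized level — most visibly, the near-white background has dropped to a flat grey.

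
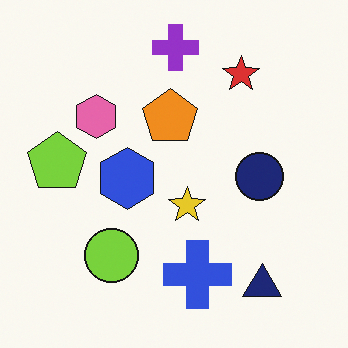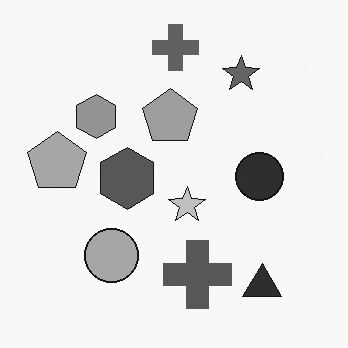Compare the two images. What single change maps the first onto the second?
The second image is the first converted to grayscale.

All color is removed — every shape is now a shade of grey.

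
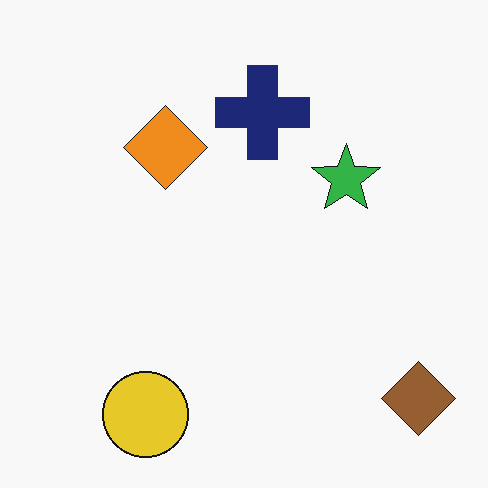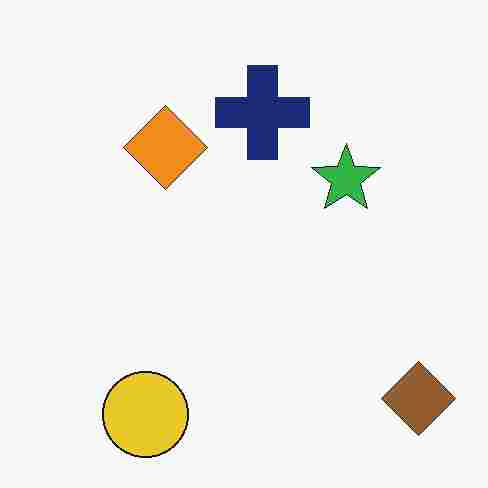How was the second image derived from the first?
This is the original image heavily JPEG-compressed with obvious blocking artifacts.

Blocky 8×8 compression artifacts appear around shape edges and the flat background shows ringing — characteristic JPEG degradation.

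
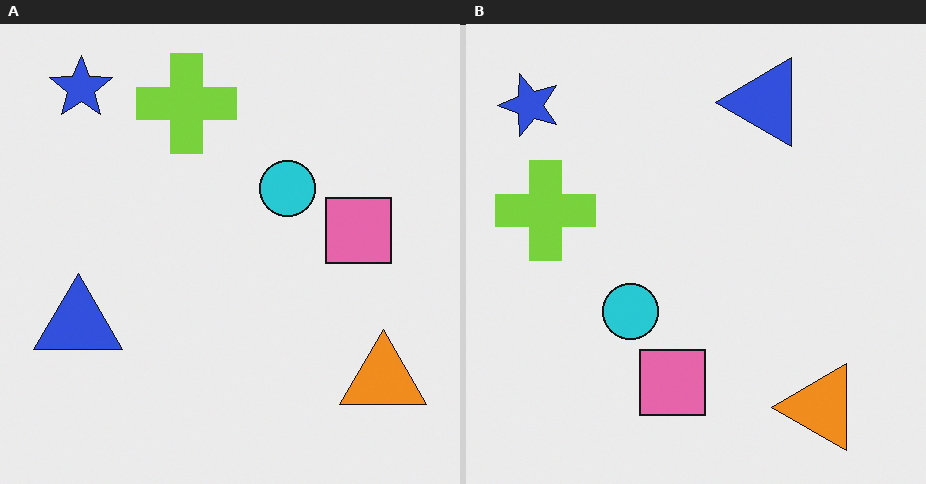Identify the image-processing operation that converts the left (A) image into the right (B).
It was transposed (reflected across the top-left ↔ bottom-right diagonal).

Shapes have swapped their row and column positions — what was in the top-right is now in the bottom-left — a diagonal reflection.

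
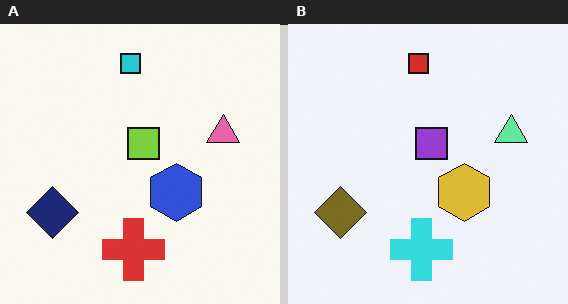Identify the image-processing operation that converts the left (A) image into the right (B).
It was hue-shifted through roughly half the color wheel.

Every shape's color has rotated by the same amount around the hue wheel — a uniform hue shift.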